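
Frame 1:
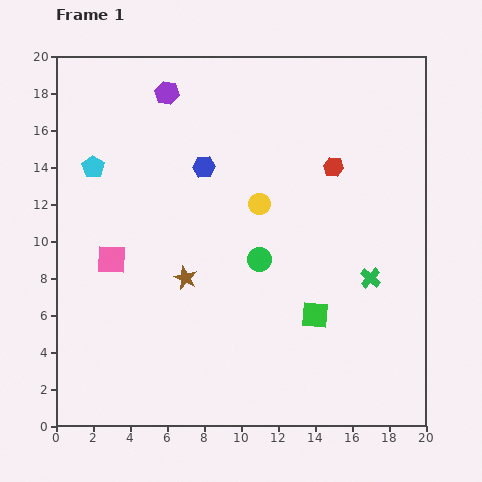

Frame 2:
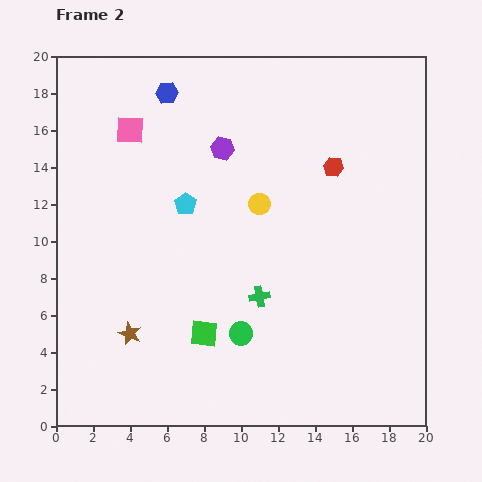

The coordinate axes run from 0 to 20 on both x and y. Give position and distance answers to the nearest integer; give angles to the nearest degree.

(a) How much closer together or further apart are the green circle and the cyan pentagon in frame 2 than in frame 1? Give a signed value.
-2

Distance in frame 1: 10. Distance in frame 2: 8.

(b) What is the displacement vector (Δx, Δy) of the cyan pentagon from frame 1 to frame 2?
(5, -2)

The cyan pentagon was at (2, 14) in frame 1 and (7, 12) in frame 2.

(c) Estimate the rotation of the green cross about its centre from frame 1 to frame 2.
38° clockwise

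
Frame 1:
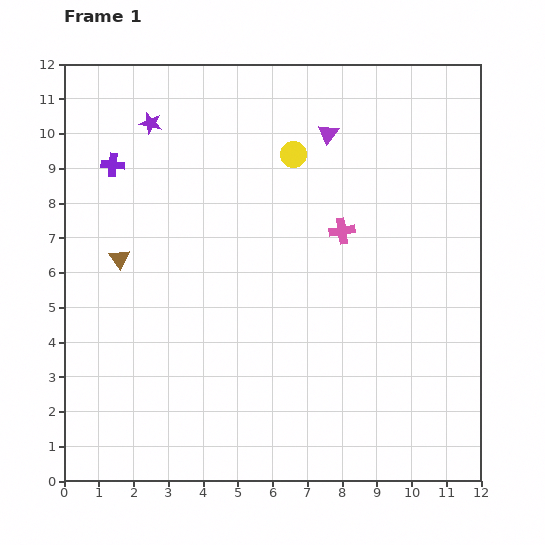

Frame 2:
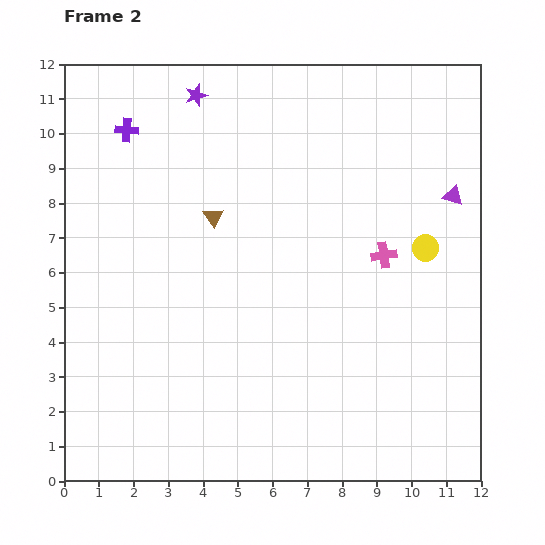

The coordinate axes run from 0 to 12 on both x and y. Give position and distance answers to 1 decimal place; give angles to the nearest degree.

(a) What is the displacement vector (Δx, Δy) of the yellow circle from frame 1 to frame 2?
(3.8, -2.7)

The yellow circle was at (6.6, 9.4) in frame 1 and (10.4, 6.7) in frame 2.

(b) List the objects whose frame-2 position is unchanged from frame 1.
none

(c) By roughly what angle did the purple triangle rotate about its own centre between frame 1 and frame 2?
49° counter-clockwise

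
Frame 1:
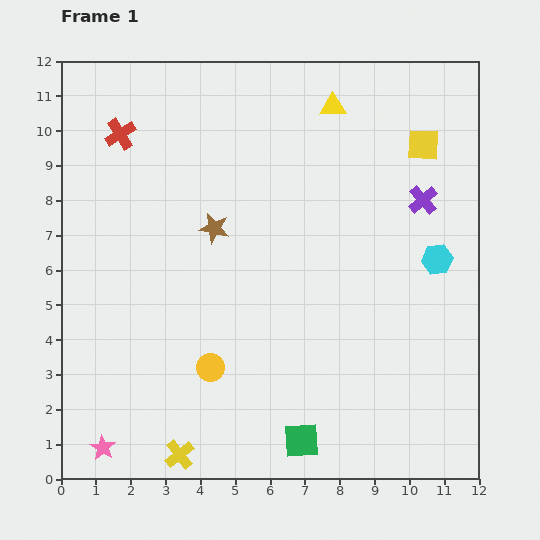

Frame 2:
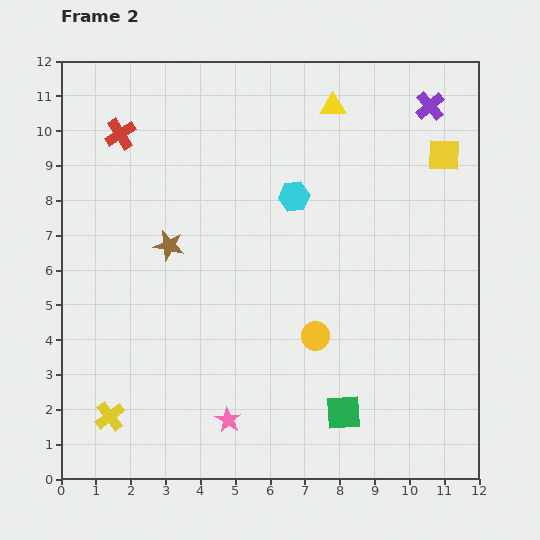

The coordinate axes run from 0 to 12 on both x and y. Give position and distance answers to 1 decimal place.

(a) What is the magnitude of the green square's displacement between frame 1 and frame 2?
1.4

The green square moved from (6.9, 1.1) to (8.1, 1.9), a distance of √(1.2² + 0.8²) ≈ 1.4.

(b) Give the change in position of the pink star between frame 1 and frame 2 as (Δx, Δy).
(3.6, 0.8)

The pink star was at (1.2, 0.9) in frame 1 and (4.8, 1.7) in frame 2.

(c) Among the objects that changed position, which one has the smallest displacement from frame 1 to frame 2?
the yellow square

(moved 0.7)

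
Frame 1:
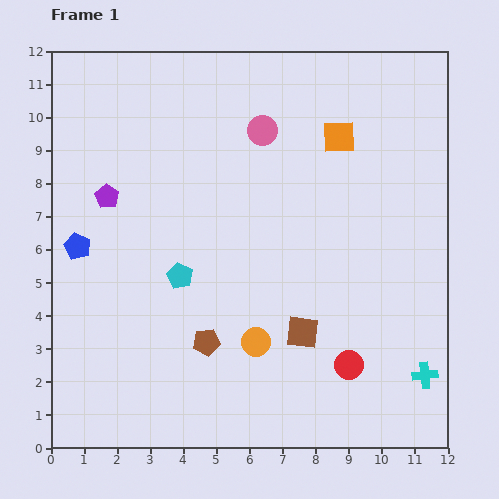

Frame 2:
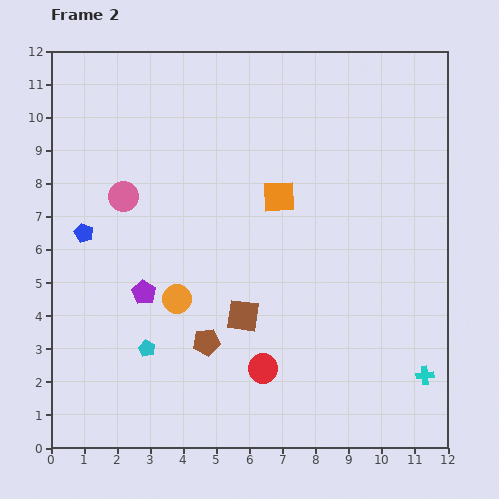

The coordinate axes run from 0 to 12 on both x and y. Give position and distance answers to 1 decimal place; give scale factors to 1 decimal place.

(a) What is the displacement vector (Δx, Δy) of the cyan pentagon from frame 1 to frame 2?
(-1.0, -2.2)

The cyan pentagon was at (3.9, 5.2) in frame 1 and (2.9, 3.0) in frame 2.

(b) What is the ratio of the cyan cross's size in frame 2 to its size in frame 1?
0.7×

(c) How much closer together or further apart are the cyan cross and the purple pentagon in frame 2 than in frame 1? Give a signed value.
-2.1

Distance in frame 1: 11.0. Distance in frame 2: 8.9.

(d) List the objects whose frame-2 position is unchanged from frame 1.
the brown pentagon, the cyan cross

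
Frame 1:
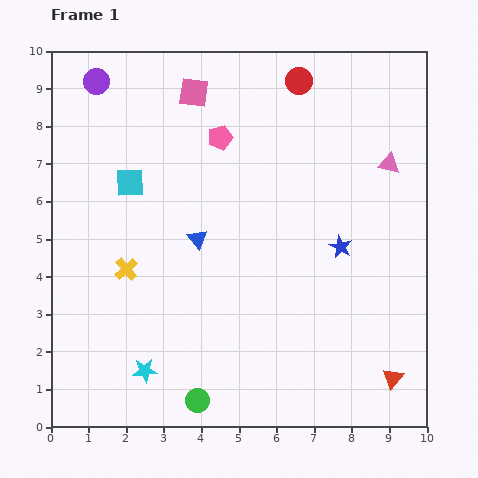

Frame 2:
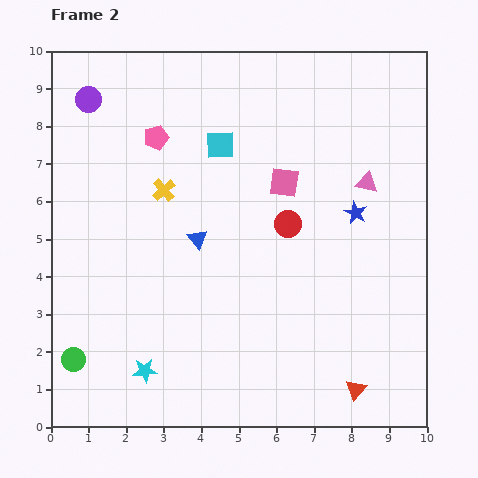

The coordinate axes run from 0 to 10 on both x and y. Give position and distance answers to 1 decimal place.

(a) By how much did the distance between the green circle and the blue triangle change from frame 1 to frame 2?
+0.3

Distance in frame 1: 4.3. Distance in frame 2: 4.6.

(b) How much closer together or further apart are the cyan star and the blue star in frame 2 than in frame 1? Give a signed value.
+0.8

Distance in frame 1: 6.2. Distance in frame 2: 7.0.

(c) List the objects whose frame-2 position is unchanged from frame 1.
the blue triangle, the cyan star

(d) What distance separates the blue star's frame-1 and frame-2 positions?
1.0

The blue star moved from (7.7, 4.8) to (8.1, 5.7), a distance of √(0.4² + 0.9²) ≈ 1.0.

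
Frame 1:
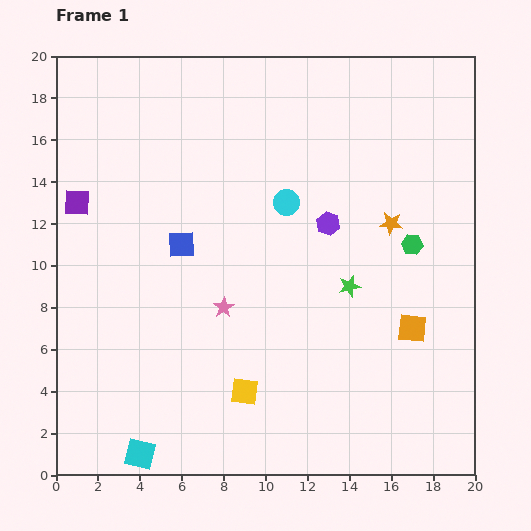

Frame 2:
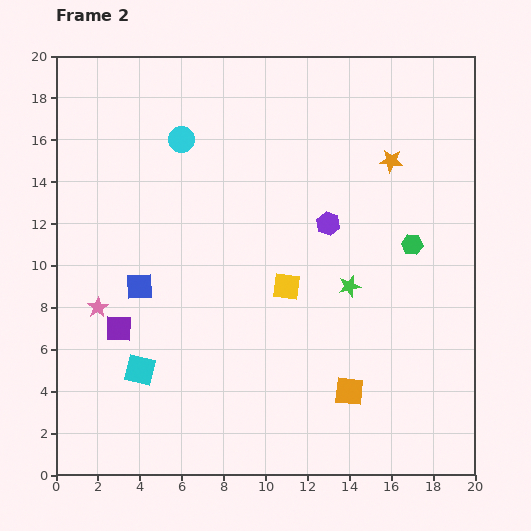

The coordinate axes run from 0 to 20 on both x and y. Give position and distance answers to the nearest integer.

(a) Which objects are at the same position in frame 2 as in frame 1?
the purple hexagon, the green hexagon, the green star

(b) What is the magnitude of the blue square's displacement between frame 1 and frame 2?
3

The blue square moved from (6, 11) to (4, 9), a distance of √(2² + 2²) ≈ 3.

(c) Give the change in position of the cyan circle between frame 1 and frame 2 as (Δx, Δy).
(-5, 3)

The cyan circle was at (11, 13) in frame 1 and (6, 16) in frame 2.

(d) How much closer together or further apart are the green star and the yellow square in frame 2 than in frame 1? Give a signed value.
-4

Distance in frame 1: 7. Distance in frame 2: 3.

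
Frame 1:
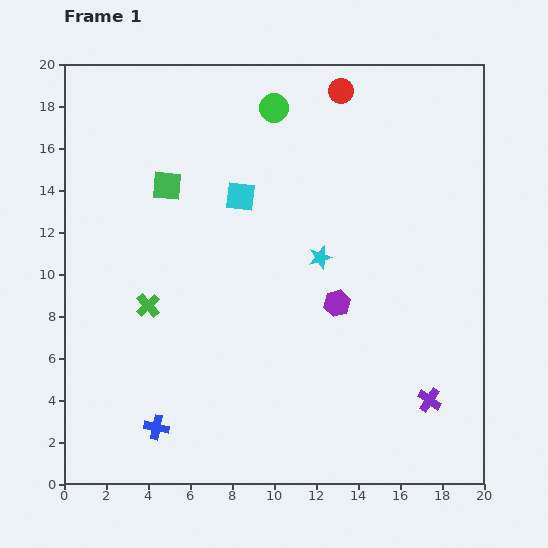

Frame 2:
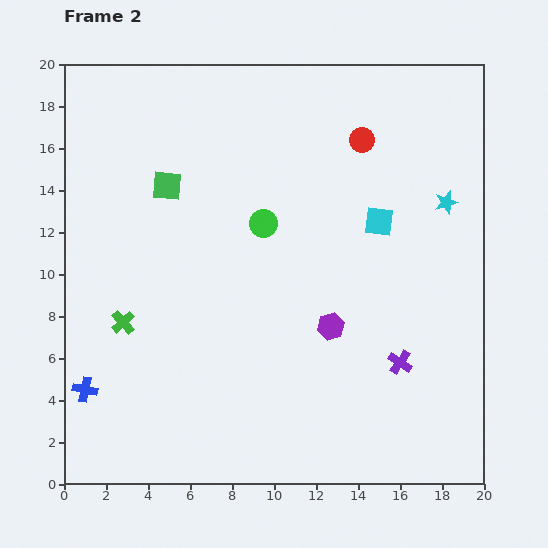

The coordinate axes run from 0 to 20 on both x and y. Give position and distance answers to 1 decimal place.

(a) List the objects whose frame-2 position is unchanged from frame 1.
the green square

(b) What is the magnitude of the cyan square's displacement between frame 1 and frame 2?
6.7

The cyan square moved from (8.4, 13.7) to (15.0, 12.5), a distance of √(6.6² + 1.2²) ≈ 6.7.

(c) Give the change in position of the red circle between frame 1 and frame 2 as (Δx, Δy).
(1.0, -2.3)

The red circle was at (13.2, 18.7) in frame 1 and (14.2, 16.4) in frame 2.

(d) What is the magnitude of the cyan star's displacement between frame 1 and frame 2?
6.5

The cyan star moved from (12.2, 10.8) to (18.2, 13.4), a distance of √(6.0² + 2.6²) ≈ 6.5.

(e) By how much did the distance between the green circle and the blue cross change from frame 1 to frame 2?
-4.6

Distance in frame 1: 16.2. Distance in frame 2: 11.6.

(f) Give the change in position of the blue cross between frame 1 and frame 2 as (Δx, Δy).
(-3.4, 1.8)

The blue cross was at (4.4, 2.7) in frame 1 and (1.0, 4.5) in frame 2.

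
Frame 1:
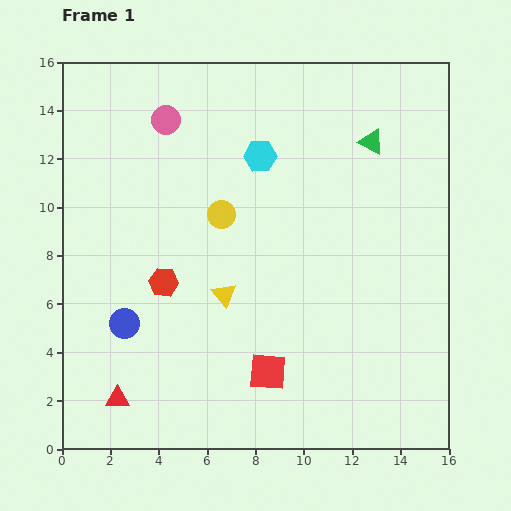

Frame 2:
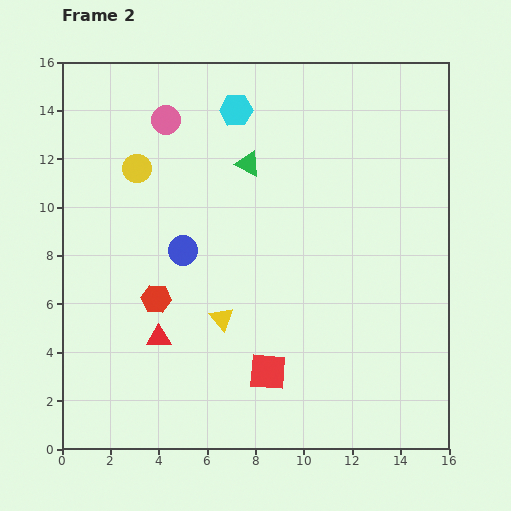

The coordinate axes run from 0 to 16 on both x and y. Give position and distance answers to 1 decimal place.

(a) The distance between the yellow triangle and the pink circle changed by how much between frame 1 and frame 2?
+0.9

Distance in frame 1: 7.6. Distance in frame 2: 8.5.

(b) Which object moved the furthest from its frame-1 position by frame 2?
the green triangle

(moved 5.2; next 4.0)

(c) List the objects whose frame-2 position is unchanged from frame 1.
the pink circle, the red square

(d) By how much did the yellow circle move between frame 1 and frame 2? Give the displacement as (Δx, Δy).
(-3.5, 1.9)

The yellow circle was at (6.6, 9.7) in frame 1 and (3.1, 11.6) in frame 2.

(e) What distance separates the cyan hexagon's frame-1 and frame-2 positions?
2.1

The cyan hexagon moved from (8.2, 12.1) to (7.2, 14.0), a distance of √(1.0² + 1.9²) ≈ 2.1.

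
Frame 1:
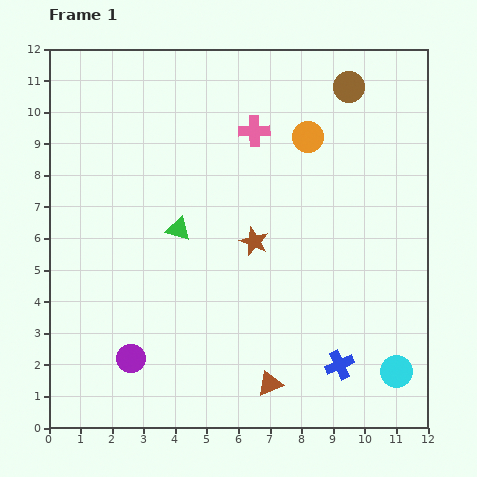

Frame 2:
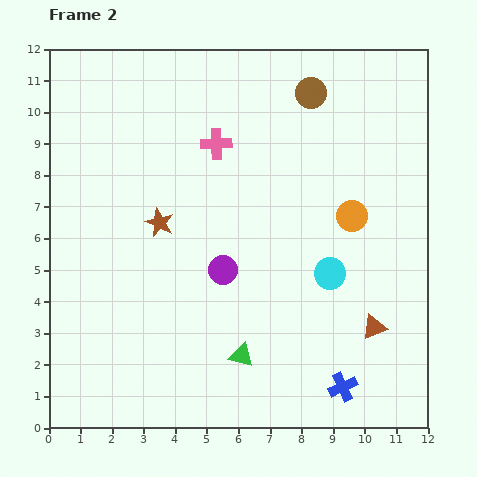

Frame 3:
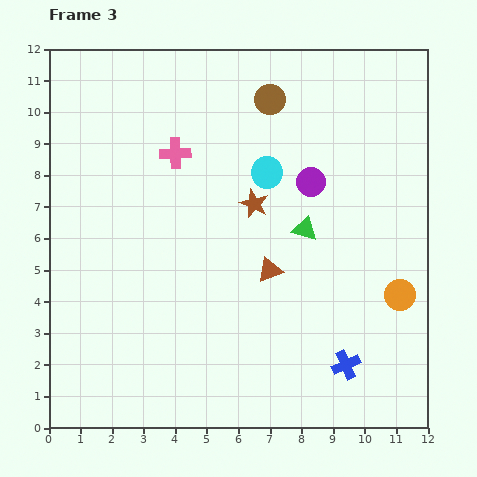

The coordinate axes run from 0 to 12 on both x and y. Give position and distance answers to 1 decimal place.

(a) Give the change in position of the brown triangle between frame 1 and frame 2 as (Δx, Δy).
(3.3, 1.8)

The brown triangle was at (7.0, 1.4) in frame 1 and (10.3, 3.2) in frame 2.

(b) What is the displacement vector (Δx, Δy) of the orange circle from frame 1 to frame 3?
(2.9, -5.0)

The orange circle was at (8.2, 9.2) in frame 1 and (11.1, 4.2) in frame 3.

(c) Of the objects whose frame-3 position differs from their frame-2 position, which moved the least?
the blue cross

(moved 0.7)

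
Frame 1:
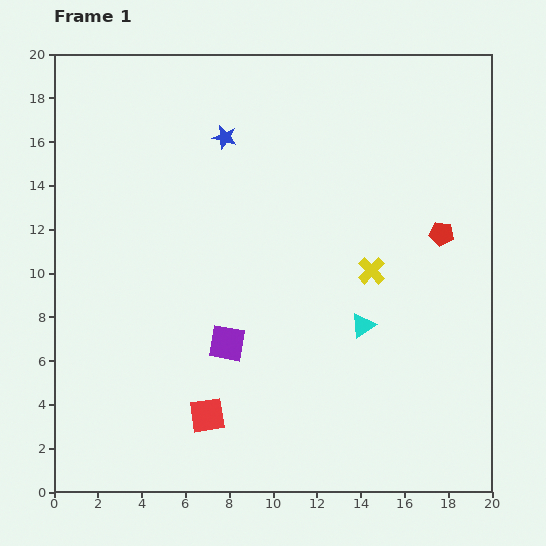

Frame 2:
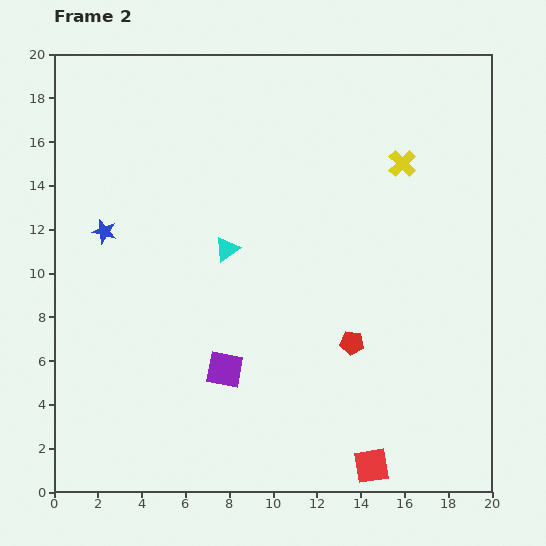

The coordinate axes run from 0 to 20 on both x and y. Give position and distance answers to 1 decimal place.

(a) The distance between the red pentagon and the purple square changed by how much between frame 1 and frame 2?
-5.1

Distance in frame 1: 11.0. Distance in frame 2: 5.9.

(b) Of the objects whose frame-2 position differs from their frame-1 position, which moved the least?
the purple square

(moved 1.2)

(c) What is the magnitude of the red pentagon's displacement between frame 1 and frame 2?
6.5

The red pentagon moved from (17.7, 11.8) to (13.6, 6.8), a distance of √(4.1² + 5.0²) ≈ 6.5.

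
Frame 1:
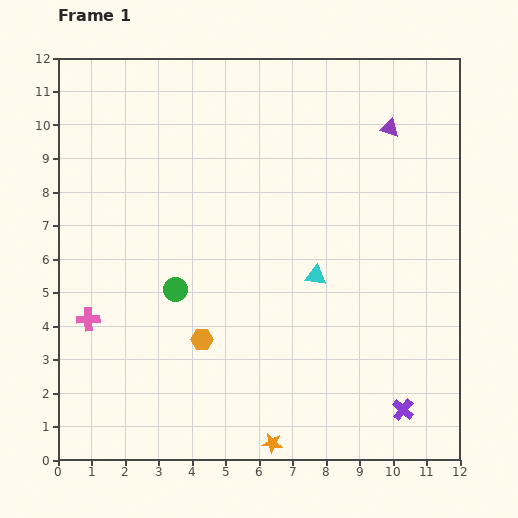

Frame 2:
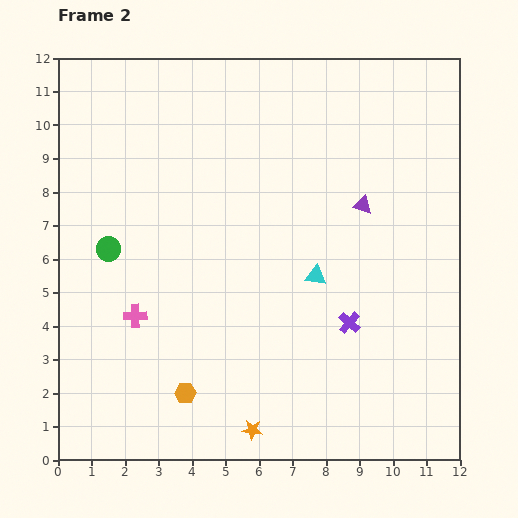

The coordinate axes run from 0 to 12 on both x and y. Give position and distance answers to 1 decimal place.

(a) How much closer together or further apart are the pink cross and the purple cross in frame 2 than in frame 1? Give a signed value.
-3.4

Distance in frame 1: 9.8. Distance in frame 2: 6.4.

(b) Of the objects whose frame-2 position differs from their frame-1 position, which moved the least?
the orange star

(moved 0.7)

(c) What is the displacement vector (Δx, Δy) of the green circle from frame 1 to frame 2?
(-2.0, 1.2)

The green circle was at (3.5, 5.1) in frame 1 and (1.5, 6.3) in frame 2.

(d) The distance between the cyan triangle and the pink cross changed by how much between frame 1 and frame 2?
-1.4

Distance in frame 1: 6.9. Distance in frame 2: 5.5.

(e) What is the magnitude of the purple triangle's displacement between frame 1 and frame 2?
2.4

The purple triangle moved from (9.9, 9.9) to (9.1, 7.6), a distance of √(0.8² + 2.3²) ≈ 2.4.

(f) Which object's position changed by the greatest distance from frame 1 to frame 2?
the purple cross

(moved 3.1; next 2.4)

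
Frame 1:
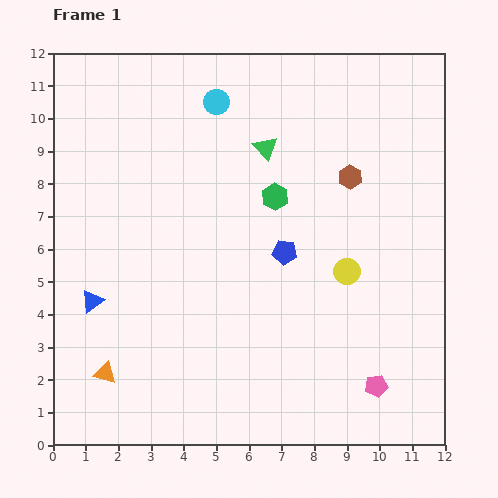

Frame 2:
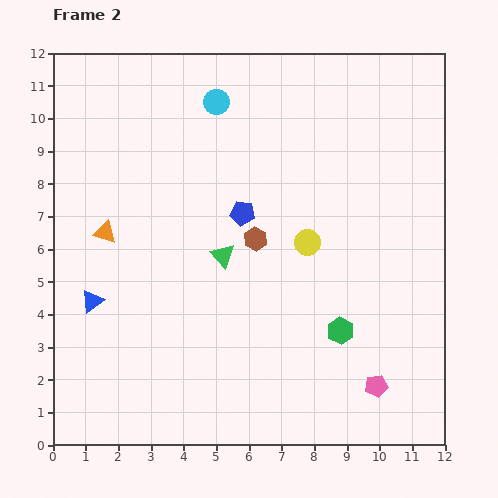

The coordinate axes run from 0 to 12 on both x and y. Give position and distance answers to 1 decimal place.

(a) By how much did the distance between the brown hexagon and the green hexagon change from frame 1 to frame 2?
+1.4

Distance in frame 1: 2.4. Distance in frame 2: 3.8.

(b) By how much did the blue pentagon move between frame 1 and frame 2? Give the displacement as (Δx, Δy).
(-1.3, 1.2)

The blue pentagon was at (7.1, 5.9) in frame 1 and (5.8, 7.1) in frame 2.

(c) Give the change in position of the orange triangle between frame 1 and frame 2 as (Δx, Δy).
(0.0, 4.3)

The orange triangle was at (1.6, 2.2) in frame 1 and (1.6, 6.5) in frame 2.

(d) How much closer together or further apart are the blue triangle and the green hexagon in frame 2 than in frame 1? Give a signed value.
+1.3

Distance in frame 1: 6.4. Distance in frame 2: 7.7.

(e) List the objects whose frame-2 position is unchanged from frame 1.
the pink pentagon, the blue triangle, the cyan circle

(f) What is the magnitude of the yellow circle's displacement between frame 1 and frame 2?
1.5

The yellow circle moved from (9.0, 5.3) to (7.8, 6.2), a distance of √(1.2² + 0.9²) ≈ 1.5.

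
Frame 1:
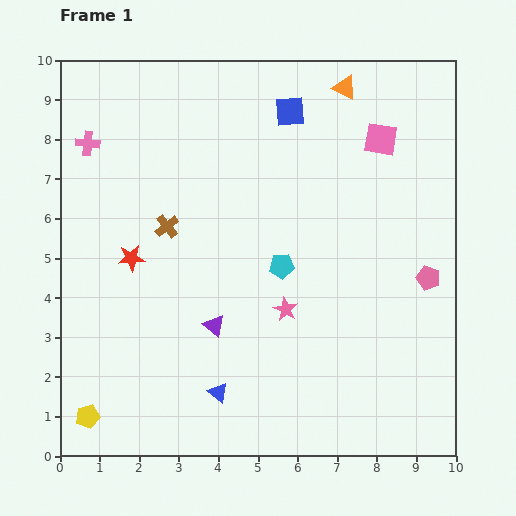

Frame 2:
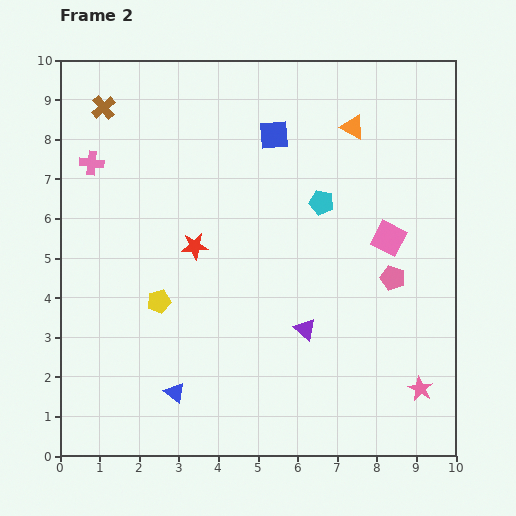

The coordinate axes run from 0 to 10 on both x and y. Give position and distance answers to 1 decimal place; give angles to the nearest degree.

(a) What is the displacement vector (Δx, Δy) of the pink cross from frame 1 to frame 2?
(0.1, -0.5)

The pink cross was at (0.7, 7.9) in frame 1 and (0.8, 7.4) in frame 2.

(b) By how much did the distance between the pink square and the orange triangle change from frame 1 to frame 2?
+1.3

Distance in frame 1: 1.6. Distance in frame 2: 2.9.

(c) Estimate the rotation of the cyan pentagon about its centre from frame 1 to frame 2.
18° clockwise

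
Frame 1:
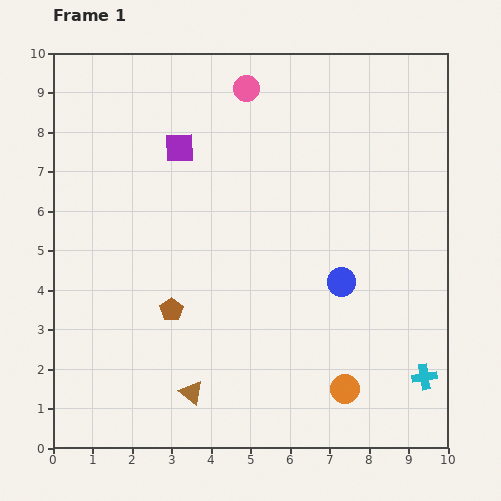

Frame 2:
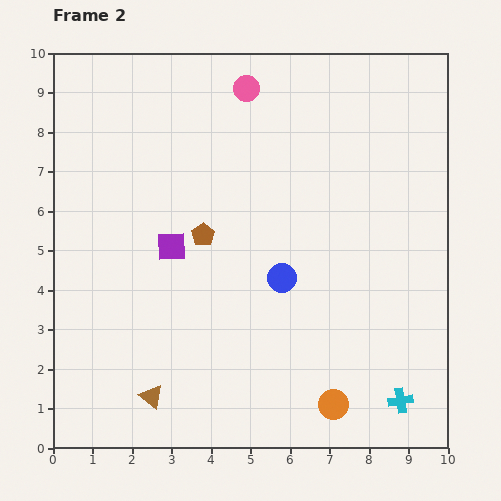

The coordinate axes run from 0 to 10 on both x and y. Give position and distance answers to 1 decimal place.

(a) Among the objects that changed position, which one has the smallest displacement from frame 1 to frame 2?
the orange circle

(moved 0.5)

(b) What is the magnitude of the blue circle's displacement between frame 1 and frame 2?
1.5

The blue circle moved from (7.3, 4.2) to (5.8, 4.3), a distance of √(1.5² + 0.1²) ≈ 1.5.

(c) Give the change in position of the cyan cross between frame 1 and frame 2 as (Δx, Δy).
(-0.6, -0.6)

The cyan cross was at (9.4, 1.8) in frame 1 and (8.8, 1.2) in frame 2.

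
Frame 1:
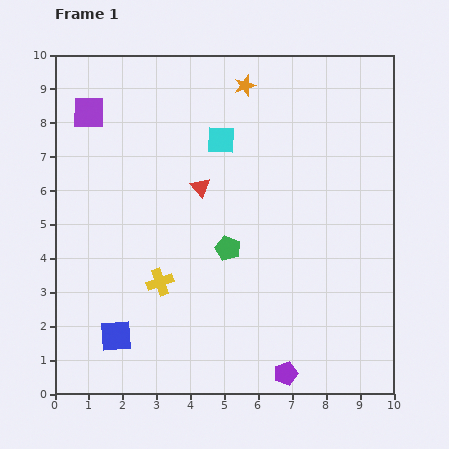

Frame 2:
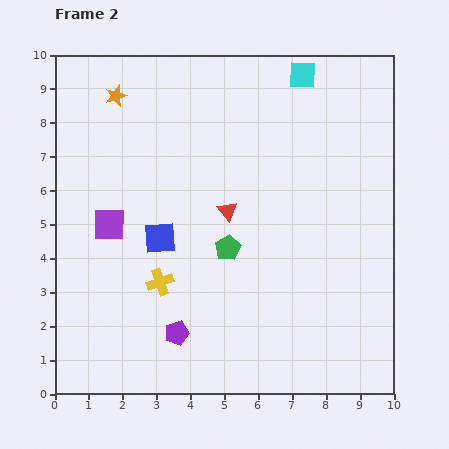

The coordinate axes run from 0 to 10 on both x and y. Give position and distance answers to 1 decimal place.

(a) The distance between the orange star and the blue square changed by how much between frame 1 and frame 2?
-3.9

Distance in frame 1: 8.3. Distance in frame 2: 4.4.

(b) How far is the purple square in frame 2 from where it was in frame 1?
3.4

The purple square moved from (1.0, 8.3) to (1.6, 5.0), a distance of √(0.6² + 3.3²) ≈ 3.4.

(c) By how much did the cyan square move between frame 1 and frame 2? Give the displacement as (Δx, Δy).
(2.4, 1.9)

The cyan square was at (4.9, 7.5) in frame 1 and (7.3, 9.4) in frame 2.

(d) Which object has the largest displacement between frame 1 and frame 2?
the orange star

(moved 3.8; next 3.4)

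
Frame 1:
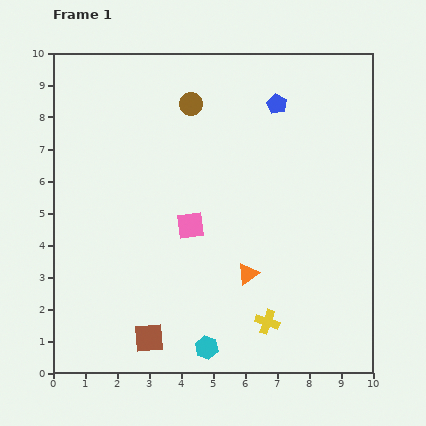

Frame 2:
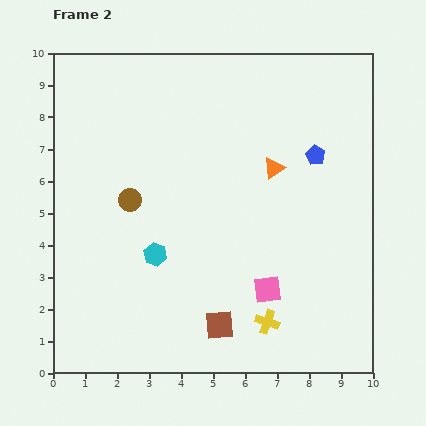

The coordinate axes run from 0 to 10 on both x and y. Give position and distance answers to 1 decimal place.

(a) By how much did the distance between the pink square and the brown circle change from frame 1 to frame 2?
+1.3

Distance in frame 1: 3.8. Distance in frame 2: 5.1.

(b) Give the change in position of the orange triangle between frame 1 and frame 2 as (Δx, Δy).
(0.8, 3.3)

The orange triangle was at (6.1, 3.1) in frame 1 and (6.9, 6.4) in frame 2.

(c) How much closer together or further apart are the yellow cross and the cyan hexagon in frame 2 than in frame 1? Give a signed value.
+2.0

Distance in frame 1: 2.1. Distance in frame 2: 4.1.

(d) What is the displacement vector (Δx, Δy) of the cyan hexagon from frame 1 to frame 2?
(-1.6, 2.9)

The cyan hexagon was at (4.8, 0.8) in frame 1 and (3.2, 3.7) in frame 2.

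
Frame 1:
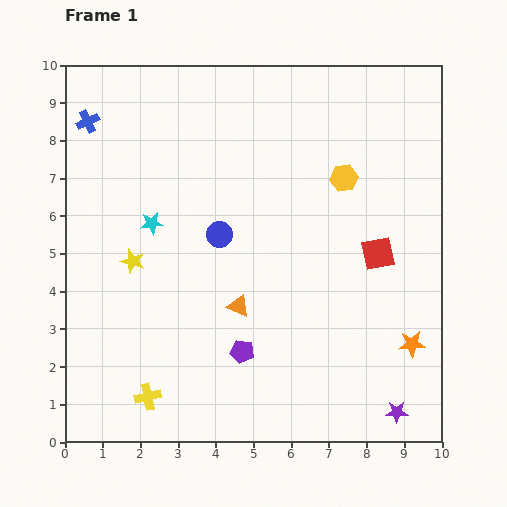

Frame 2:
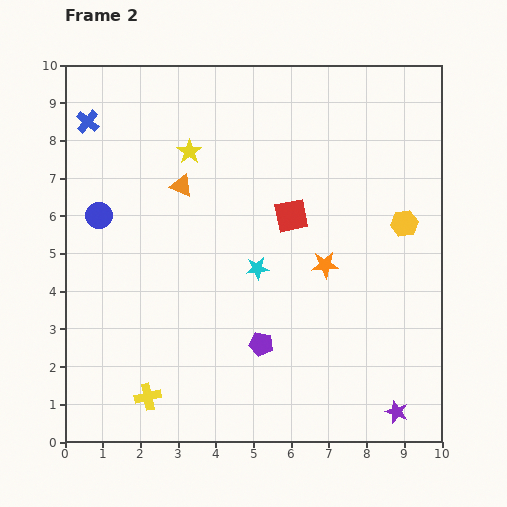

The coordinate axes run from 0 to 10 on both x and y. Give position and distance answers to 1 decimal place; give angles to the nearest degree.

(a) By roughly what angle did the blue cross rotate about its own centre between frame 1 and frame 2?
26° counter-clockwise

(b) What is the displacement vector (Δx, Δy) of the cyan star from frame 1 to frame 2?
(2.8, -1.2)

The cyan star was at (2.3, 5.8) in frame 1 and (5.1, 4.6) in frame 2.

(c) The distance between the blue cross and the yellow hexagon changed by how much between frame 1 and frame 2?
+1.8

Distance in frame 1: 7.0. Distance in frame 2: 8.8.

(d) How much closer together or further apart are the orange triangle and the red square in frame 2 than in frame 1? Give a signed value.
-1.0

Distance in frame 1: 4.0. Distance in frame 2: 3.0.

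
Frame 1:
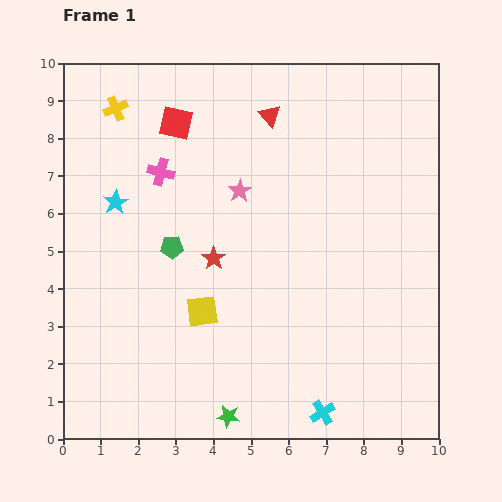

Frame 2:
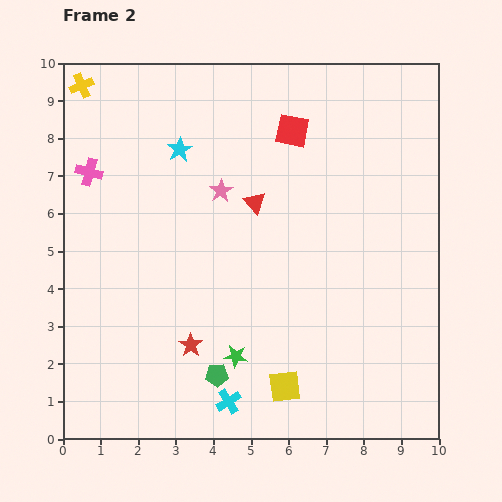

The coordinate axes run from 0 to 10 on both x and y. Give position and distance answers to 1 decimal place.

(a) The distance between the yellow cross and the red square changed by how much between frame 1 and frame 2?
+4.1

Distance in frame 1: 1.6. Distance in frame 2: 5.7.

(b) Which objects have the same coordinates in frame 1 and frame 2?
none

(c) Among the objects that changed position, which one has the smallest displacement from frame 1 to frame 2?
the pink star

(moved 0.5)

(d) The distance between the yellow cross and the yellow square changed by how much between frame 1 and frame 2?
+3.8

Distance in frame 1: 5.9. Distance in frame 2: 9.7.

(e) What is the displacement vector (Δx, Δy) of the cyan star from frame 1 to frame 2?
(1.7, 1.4)

The cyan star was at (1.4, 6.3) in frame 1 and (3.1, 7.7) in frame 2.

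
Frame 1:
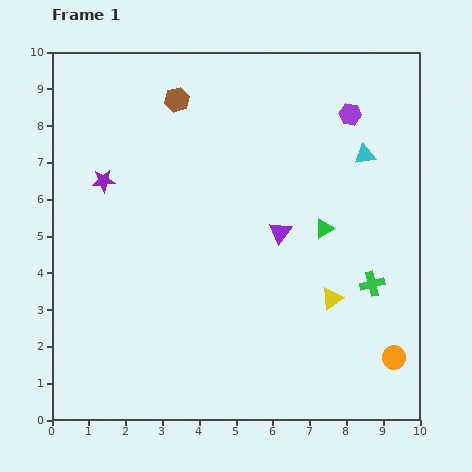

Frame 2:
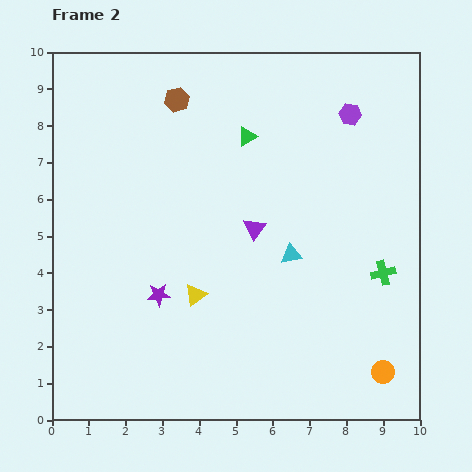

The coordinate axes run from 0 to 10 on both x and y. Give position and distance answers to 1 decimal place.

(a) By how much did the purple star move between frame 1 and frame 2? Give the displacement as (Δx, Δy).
(1.5, -3.1)

The purple star was at (1.4, 6.5) in frame 1 and (2.9, 3.4) in frame 2.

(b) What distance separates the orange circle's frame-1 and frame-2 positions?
0.5

The orange circle moved from (9.3, 1.7) to (9.0, 1.3), a distance of √(0.3² + 0.4²) ≈ 0.5.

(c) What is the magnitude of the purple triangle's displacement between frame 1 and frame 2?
0.7

The purple triangle moved from (6.2, 5.1) to (5.5, 5.2), a distance of √(0.7² + 0.1²) ≈ 0.7.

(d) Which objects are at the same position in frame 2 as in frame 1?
the brown hexagon, the purple hexagon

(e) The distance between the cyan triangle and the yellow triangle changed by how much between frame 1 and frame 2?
-1.2

Distance in frame 1: 4.0. Distance in frame 2: 2.8.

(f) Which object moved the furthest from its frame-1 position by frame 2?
the yellow triangle

(moved 3.7; next 3.4)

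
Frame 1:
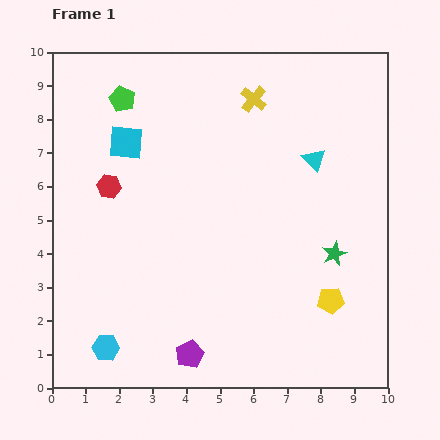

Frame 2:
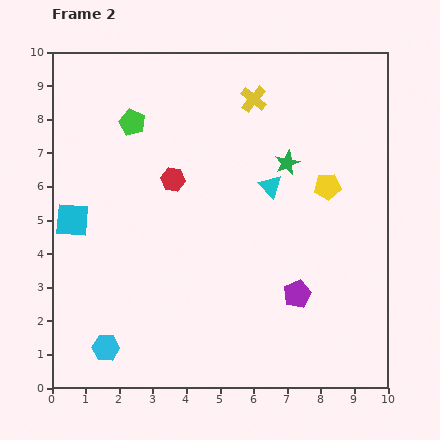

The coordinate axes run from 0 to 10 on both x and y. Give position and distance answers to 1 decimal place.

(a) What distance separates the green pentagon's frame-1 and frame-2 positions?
0.8

The green pentagon moved from (2.1, 8.6) to (2.4, 7.9), a distance of √(0.3² + 0.7²) ≈ 0.8.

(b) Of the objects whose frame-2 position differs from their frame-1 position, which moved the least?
the green pentagon

(moved 0.8)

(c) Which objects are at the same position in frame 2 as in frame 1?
the yellow cross, the cyan hexagon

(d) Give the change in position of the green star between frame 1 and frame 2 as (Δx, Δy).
(-1.4, 2.7)

The green star was at (8.4, 4.0) in frame 1 and (7.0, 6.7) in frame 2.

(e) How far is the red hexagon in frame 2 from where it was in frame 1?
1.9

The red hexagon moved from (1.7, 6.0) to (3.6, 6.2), a distance of √(1.9² + 0.2²) ≈ 1.9.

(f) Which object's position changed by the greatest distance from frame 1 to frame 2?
the purple pentagon

(moved 3.7; next 3.4)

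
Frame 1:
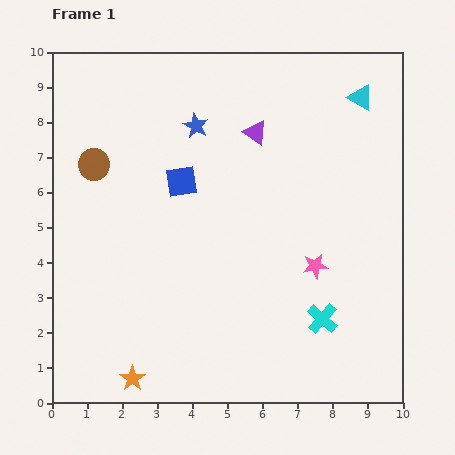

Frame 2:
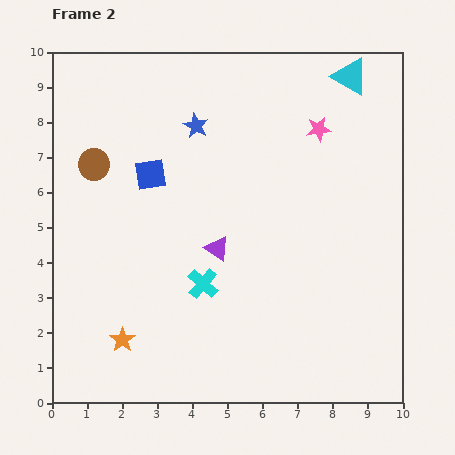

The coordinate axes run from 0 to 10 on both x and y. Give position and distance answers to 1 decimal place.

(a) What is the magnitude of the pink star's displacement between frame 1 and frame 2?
3.9

The pink star moved from (7.5, 3.9) to (7.6, 7.8), a distance of √(0.1² + 3.9²) ≈ 3.9.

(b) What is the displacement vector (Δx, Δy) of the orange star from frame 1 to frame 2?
(-0.3, 1.1)

The orange star was at (2.3, 0.7) in frame 1 and (2.0, 1.8) in frame 2.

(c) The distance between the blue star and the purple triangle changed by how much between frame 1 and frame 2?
+1.9

Distance in frame 1: 1.7. Distance in frame 2: 3.6.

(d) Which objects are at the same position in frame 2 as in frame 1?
the brown circle, the blue star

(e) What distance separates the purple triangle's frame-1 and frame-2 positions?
3.5

The purple triangle moved from (5.8, 7.7) to (4.7, 4.4), a distance of √(1.1² + 3.3²) ≈ 3.5.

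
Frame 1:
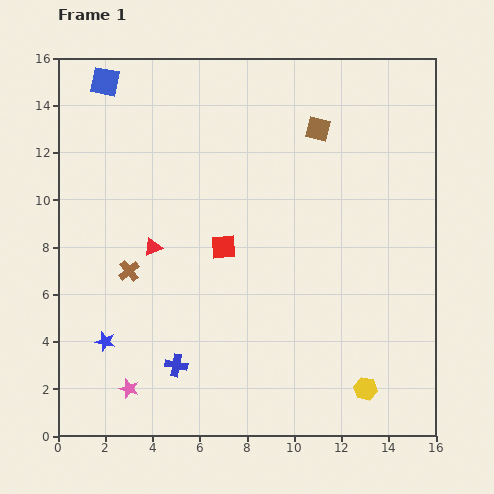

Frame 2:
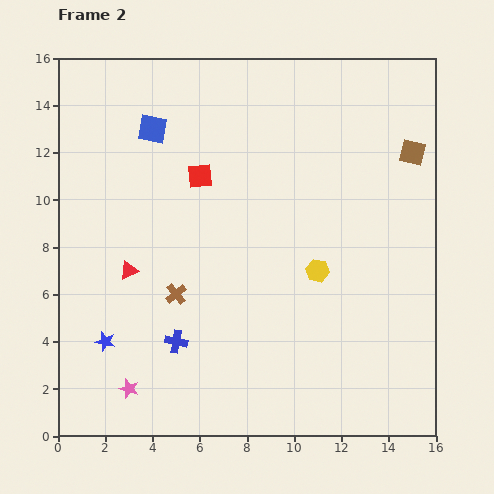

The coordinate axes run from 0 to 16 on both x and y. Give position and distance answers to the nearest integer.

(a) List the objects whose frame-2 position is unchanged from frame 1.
the blue star, the pink star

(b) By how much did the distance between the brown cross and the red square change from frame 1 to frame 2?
+1

Distance in frame 1: 4. Distance in frame 2: 5.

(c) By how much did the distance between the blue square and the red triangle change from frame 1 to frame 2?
-1

Distance in frame 1: 7. Distance in frame 2: 6.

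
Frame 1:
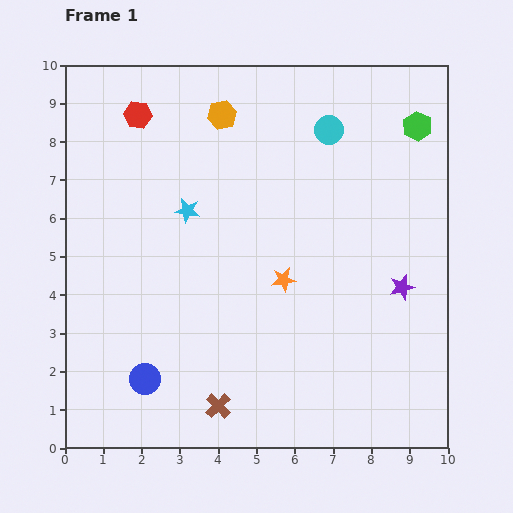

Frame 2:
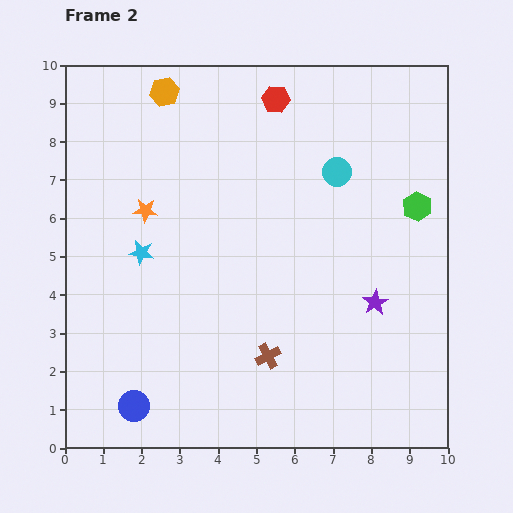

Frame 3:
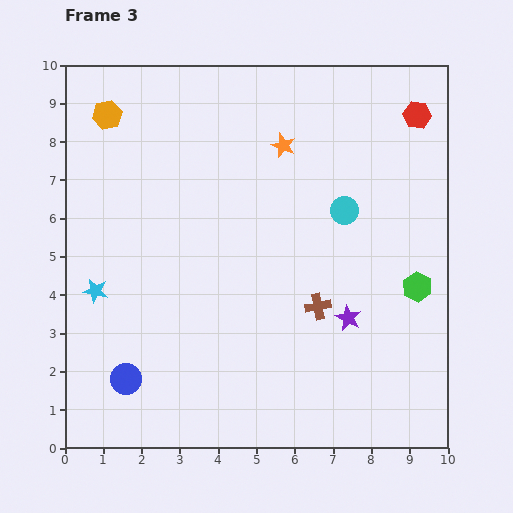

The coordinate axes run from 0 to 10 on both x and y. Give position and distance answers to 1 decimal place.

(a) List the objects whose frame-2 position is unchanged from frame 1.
none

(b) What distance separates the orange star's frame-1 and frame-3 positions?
3.5

The orange star moved from (5.7, 4.4) to (5.7, 7.9), a distance of √(0.0² + 3.5²) ≈ 3.5.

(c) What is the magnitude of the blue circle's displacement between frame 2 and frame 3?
0.7

The blue circle moved from (1.8, 1.1) to (1.6, 1.8), a distance of √(0.2² + 0.7²) ≈ 0.7.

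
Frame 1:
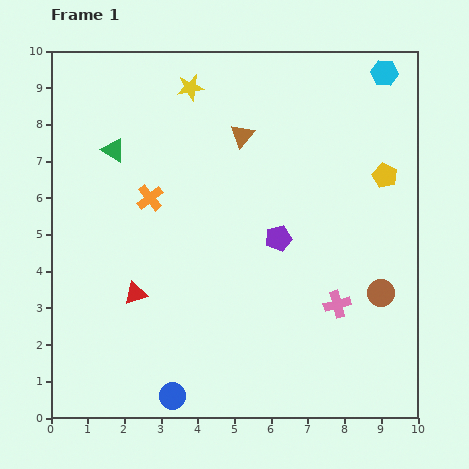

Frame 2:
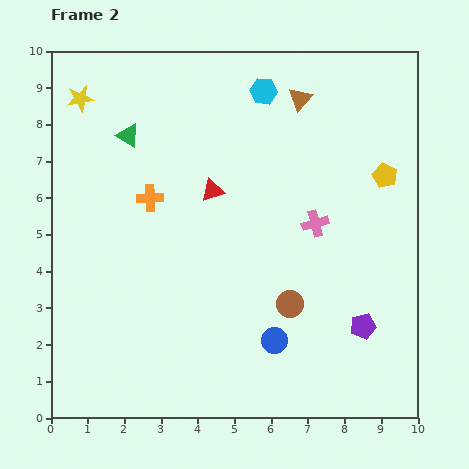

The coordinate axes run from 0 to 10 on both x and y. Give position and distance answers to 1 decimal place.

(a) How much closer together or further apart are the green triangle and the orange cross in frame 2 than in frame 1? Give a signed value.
+0.2

Distance in frame 1: 1.6. Distance in frame 2: 1.8.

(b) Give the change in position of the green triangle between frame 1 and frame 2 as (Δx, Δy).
(0.4, 0.4)

The green triangle was at (1.7, 7.3) in frame 1 and (2.1, 7.7) in frame 2.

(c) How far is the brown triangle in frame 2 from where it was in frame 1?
1.9

The brown triangle moved from (5.2, 7.7) to (6.8, 8.7), a distance of √(1.6² + 1.0²) ≈ 1.9.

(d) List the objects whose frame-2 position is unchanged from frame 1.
the yellow pentagon, the orange cross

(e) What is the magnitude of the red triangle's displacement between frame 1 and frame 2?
3.5

The red triangle moved from (2.3, 3.4) to (4.4, 6.2), a distance of √(2.1² + 2.8²) ≈ 3.5.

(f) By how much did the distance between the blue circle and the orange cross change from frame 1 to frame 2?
-0.2

Distance in frame 1: 5.4. Distance in frame 2: 5.2.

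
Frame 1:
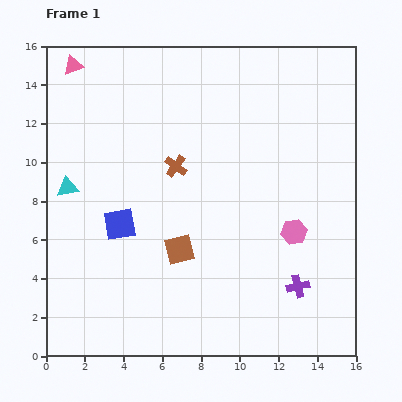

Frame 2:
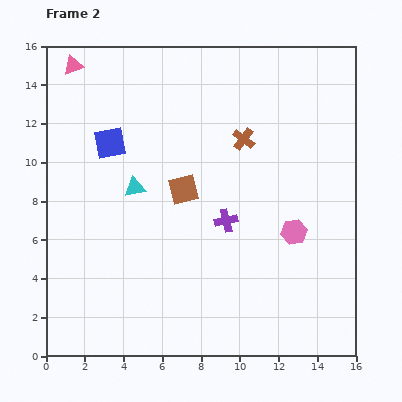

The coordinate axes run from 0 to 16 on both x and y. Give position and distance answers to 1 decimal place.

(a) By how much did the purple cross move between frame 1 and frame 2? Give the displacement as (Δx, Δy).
(-3.7, 3.4)

The purple cross was at (13.0, 3.6) in frame 1 and (9.3, 7.0) in frame 2.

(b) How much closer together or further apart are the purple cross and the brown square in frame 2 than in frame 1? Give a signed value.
-3.7

Distance in frame 1: 6.4. Distance in frame 2: 2.7.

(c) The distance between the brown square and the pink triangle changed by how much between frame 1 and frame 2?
-2.4

Distance in frame 1: 11.0. Distance in frame 2: 8.6.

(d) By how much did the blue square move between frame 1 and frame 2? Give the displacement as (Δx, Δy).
(-0.5, 4.2)

The blue square was at (3.8, 6.8) in frame 1 and (3.3, 11.0) in frame 2.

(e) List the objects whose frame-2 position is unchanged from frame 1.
the pink hexagon, the pink triangle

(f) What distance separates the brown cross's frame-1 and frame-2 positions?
3.8

The brown cross moved from (6.7, 9.8) to (10.2, 11.2), a distance of √(3.5² + 1.4²) ≈ 3.8.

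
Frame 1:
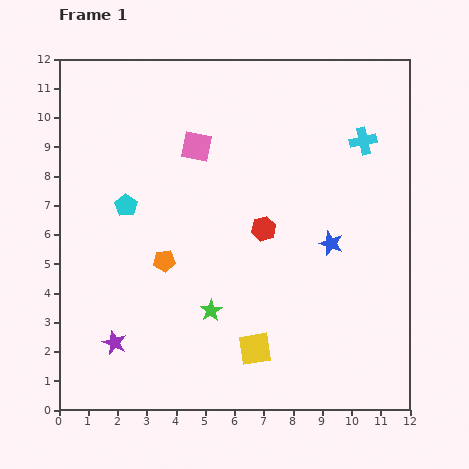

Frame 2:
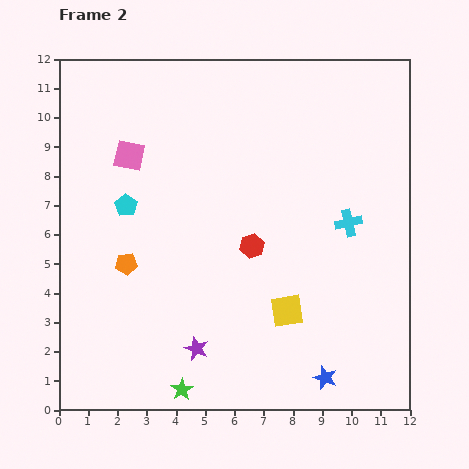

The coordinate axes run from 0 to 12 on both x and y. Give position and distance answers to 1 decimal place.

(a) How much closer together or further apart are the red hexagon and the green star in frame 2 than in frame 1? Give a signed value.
+2.2

Distance in frame 1: 3.3. Distance in frame 2: 5.5.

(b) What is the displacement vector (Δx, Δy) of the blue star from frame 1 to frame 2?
(-0.2, -4.6)

The blue star was at (9.3, 5.7) in frame 1 and (9.1, 1.1) in frame 2.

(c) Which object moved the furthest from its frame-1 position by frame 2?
the blue star

(moved 4.6; next 2.9)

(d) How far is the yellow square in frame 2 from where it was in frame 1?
1.7

The yellow square moved from (6.7, 2.1) to (7.8, 3.4), a distance of √(1.1² + 1.3²) ≈ 1.7.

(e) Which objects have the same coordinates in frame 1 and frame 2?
the cyan pentagon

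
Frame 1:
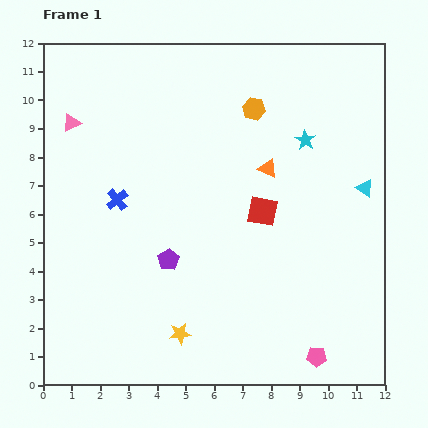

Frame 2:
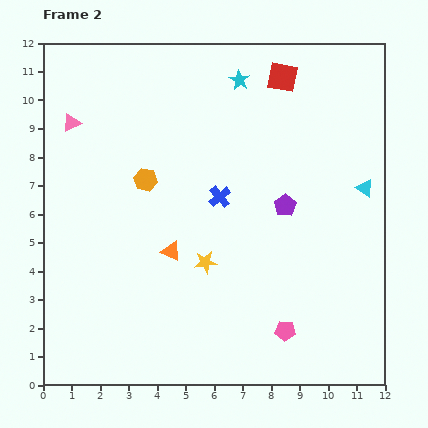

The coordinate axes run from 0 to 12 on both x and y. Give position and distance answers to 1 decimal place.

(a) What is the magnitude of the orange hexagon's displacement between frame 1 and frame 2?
4.5

The orange hexagon moved from (7.4, 9.7) to (3.6, 7.2), a distance of √(3.8² + 2.5²) ≈ 4.5.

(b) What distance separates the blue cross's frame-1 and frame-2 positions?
3.6

The blue cross moved from (2.6, 6.5) to (6.2, 6.6), a distance of √(3.6² + 0.1²) ≈ 3.6.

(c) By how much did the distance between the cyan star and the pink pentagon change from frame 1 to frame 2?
+1.3

Distance in frame 1: 7.6. Distance in frame 2: 8.9.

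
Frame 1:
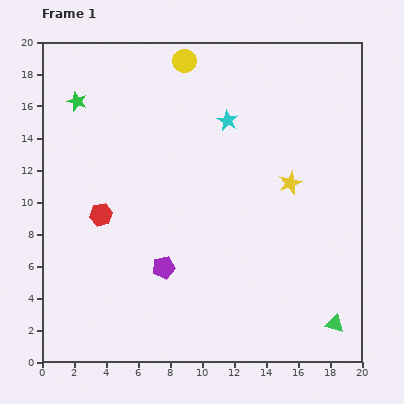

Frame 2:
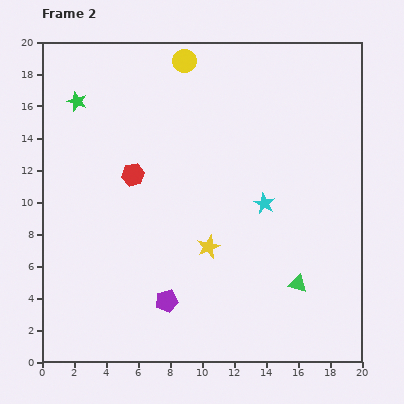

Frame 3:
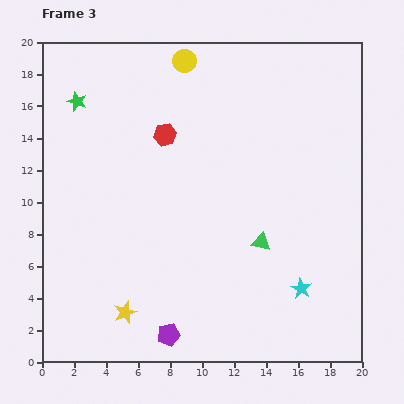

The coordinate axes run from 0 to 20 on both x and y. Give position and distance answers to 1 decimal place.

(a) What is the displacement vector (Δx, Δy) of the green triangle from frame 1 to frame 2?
(-2.3, 2.5)

The green triangle was at (18.3, 2.4) in frame 1 and (16.0, 4.9) in frame 2.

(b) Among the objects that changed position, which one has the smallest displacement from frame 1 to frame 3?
the purple pentagon

(moved 4.2)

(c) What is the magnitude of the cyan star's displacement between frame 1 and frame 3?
11.5

The cyan star moved from (11.6, 15.1) to (16.2, 4.6), a distance of √(4.6² + 10.5²) ≈ 11.5.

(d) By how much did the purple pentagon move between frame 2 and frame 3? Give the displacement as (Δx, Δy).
(0.1, -2.1)

The purple pentagon was at (7.8, 3.8) in frame 2 and (7.9, 1.7) in frame 3.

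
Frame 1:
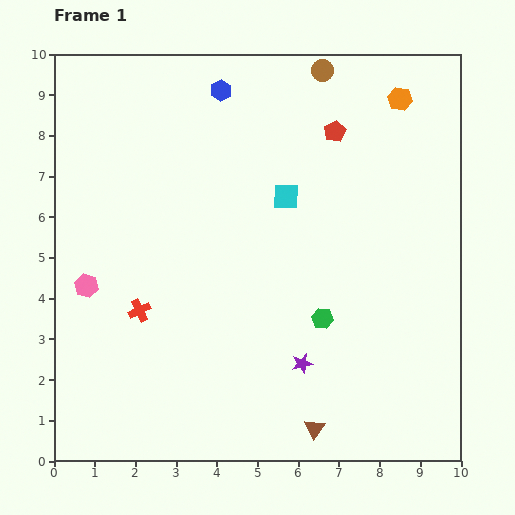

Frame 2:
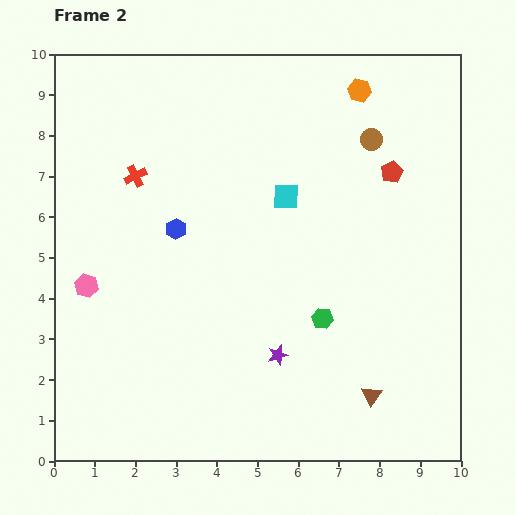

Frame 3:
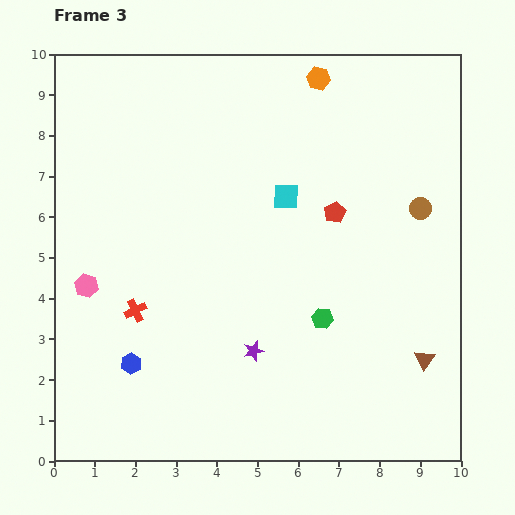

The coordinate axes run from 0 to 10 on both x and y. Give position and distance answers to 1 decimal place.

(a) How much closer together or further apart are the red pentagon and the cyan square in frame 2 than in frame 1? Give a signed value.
+0.7

Distance in frame 1: 2.0. Distance in frame 2: 2.7.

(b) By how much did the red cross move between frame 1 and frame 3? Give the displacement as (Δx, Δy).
(-0.1, 0.0)

The red cross was at (2.1, 3.7) in frame 1 and (2.0, 3.7) in frame 3.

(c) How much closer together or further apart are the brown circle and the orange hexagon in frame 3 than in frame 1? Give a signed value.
+2.1

Distance in frame 1: 2.0. Distance in frame 3: 4.1.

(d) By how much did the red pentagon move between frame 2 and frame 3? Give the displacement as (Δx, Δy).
(-1.4, -1.0)

The red pentagon was at (8.3, 7.1) in frame 2 and (6.9, 6.1) in frame 3.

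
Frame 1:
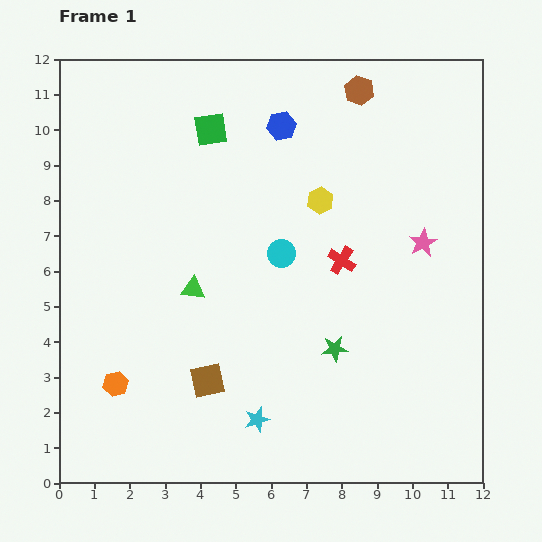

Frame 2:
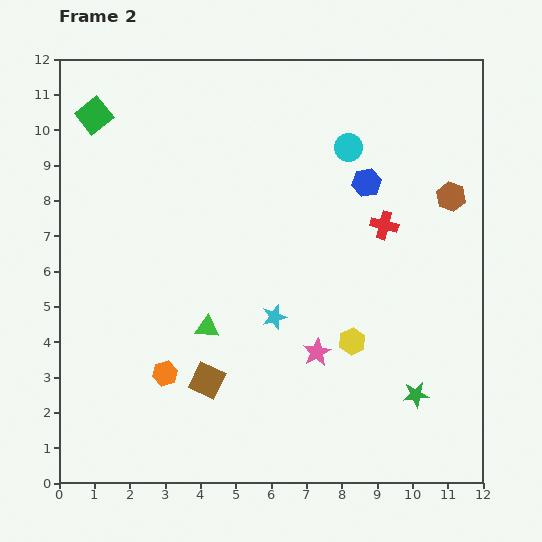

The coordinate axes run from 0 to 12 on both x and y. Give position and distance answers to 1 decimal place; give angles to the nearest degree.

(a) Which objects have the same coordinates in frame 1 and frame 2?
the brown square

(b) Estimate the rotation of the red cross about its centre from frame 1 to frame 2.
18° counter-clockwise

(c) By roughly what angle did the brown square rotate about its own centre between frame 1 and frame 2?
39° clockwise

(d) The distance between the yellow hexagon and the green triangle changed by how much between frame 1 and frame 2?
-0.3

Distance in frame 1: 4.4. Distance in frame 2: 4.1.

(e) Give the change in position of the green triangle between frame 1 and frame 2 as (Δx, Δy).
(0.4, -1.1)

The green triangle was at (3.8, 5.5) in frame 1 and (4.2, 4.4) in frame 2.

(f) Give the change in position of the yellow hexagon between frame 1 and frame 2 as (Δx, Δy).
(0.9, -4.0)

The yellow hexagon was at (7.4, 8.0) in frame 1 and (8.3, 4.0) in frame 2.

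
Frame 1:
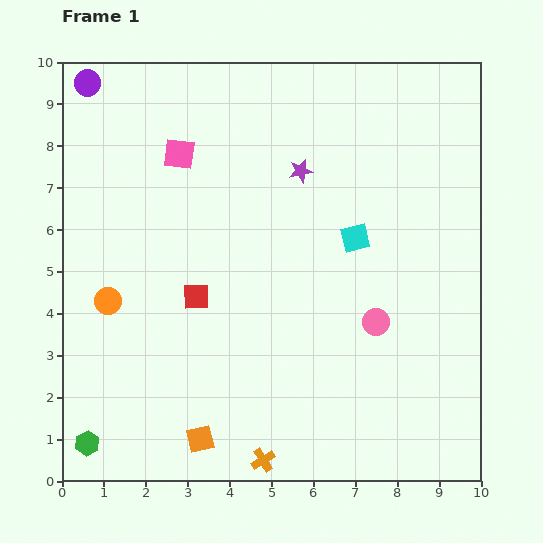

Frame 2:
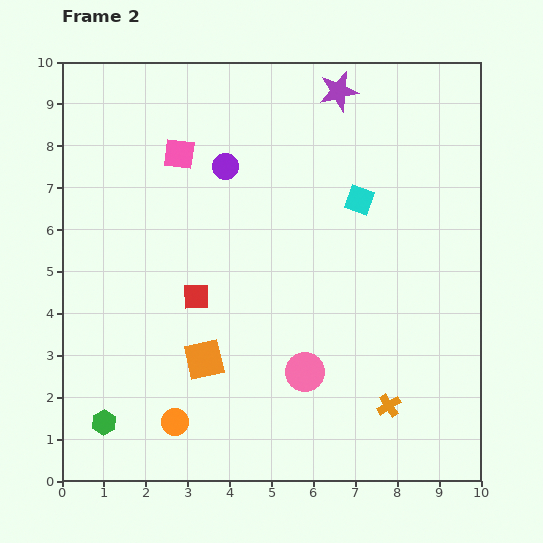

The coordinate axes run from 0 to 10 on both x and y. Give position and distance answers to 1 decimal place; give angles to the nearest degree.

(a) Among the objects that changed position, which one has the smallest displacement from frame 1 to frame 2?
the green hexagon

(moved 0.6)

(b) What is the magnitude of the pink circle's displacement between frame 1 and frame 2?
2.1

The pink circle moved from (7.5, 3.8) to (5.8, 2.6), a distance of √(1.7² + 1.2²) ≈ 2.1.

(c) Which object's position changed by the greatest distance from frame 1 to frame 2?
the purple circle

(moved 3.9; next 3.3)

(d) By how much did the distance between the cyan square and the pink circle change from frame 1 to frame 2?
+2.2

Distance in frame 1: 2.1. Distance in frame 2: 4.3.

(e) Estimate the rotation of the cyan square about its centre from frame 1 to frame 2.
33° clockwise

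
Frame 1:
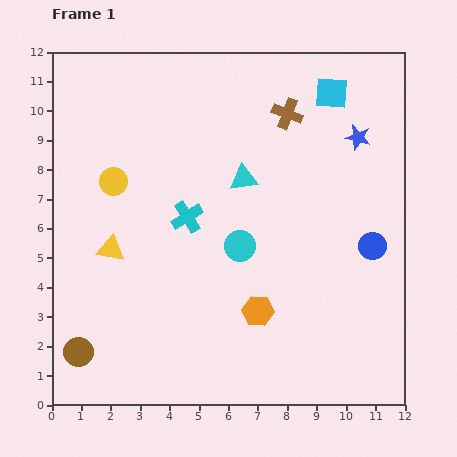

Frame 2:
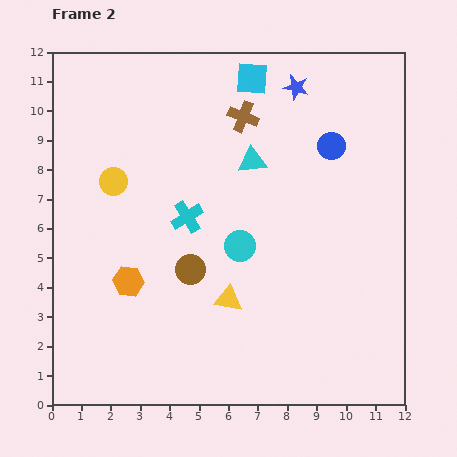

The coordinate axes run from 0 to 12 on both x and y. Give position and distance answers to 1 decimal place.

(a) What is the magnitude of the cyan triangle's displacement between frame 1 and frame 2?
0.7

The cyan triangle moved from (6.5, 7.7) to (6.8, 8.3), a distance of √(0.3² + 0.6²) ≈ 0.7.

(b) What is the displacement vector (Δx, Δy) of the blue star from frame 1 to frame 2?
(-2.1, 1.7)

The blue star was at (10.4, 9.1) in frame 1 and (8.3, 10.8) in frame 2.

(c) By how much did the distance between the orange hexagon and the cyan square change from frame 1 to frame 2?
+0.3

Distance in frame 1: 7.8. Distance in frame 2: 8.1.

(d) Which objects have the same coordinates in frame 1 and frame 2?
the cyan circle, the yellow circle, the cyan cross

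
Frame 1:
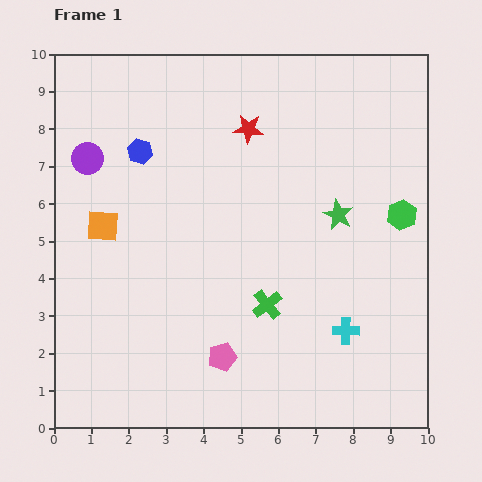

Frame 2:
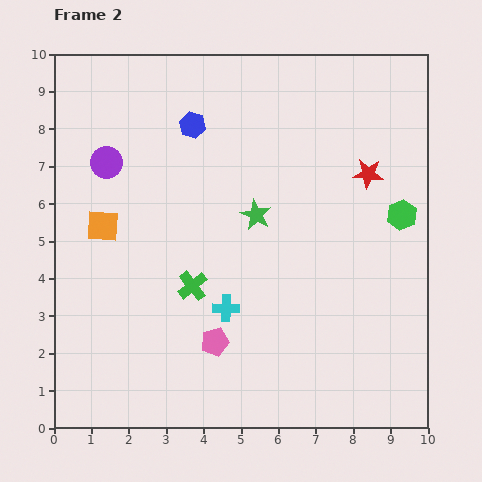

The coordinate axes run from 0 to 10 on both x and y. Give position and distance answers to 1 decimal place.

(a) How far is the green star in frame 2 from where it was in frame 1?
2.2

The green star moved from (7.6, 5.7) to (5.4, 5.7), a distance of √(2.2² + 0.0²) ≈ 2.2.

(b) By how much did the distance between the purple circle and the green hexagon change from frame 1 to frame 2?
-0.5

Distance in frame 1: 8.5. Distance in frame 2: 8.0.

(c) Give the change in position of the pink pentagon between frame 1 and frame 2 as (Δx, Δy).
(-0.2, 0.4)

The pink pentagon was at (4.5, 1.9) in frame 1 and (4.3, 2.3) in frame 2.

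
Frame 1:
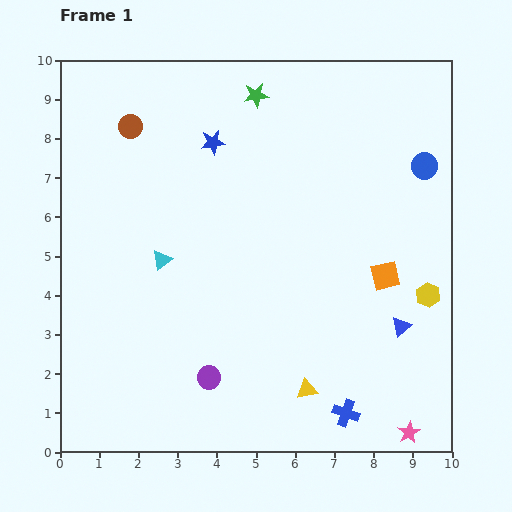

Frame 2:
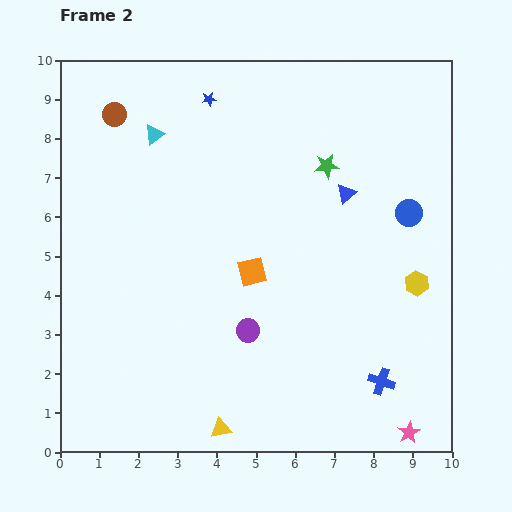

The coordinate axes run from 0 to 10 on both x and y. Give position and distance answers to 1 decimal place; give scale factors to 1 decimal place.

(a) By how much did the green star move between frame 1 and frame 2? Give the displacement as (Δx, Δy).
(1.8, -1.8)

The green star was at (5.0, 9.1) in frame 1 and (6.8, 7.3) in frame 2.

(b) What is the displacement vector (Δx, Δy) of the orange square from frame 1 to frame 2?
(-3.4, 0.1)

The orange square was at (8.3, 4.5) in frame 1 and (4.9, 4.6) in frame 2.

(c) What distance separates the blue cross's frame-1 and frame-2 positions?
1.2

The blue cross moved from (7.3, 1.0) to (8.2, 1.8), a distance of √(0.9² + 0.8²) ≈ 1.2.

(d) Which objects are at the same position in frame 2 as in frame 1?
the pink star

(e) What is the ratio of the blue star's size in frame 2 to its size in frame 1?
0.6×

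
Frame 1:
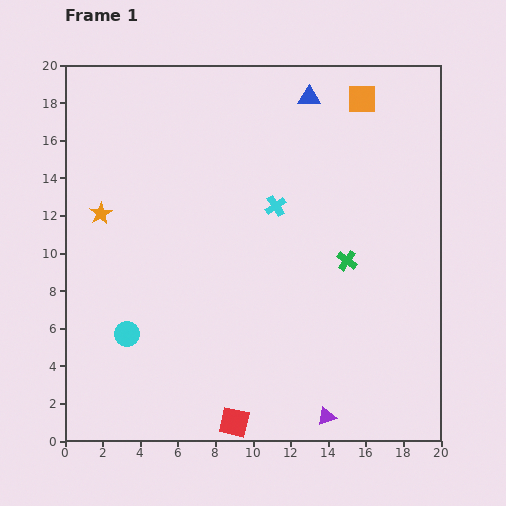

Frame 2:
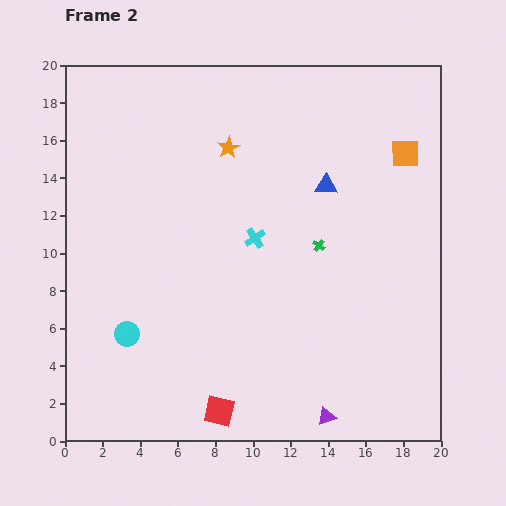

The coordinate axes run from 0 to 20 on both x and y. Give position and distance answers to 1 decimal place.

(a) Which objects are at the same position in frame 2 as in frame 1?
the cyan circle, the purple triangle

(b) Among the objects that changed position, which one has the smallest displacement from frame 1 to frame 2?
the red square

(moved 1.0)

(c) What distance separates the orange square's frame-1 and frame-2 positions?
3.7

The orange square moved from (15.8, 18.2) to (18.1, 15.3), a distance of √(2.3² + 2.9²) ≈ 3.7.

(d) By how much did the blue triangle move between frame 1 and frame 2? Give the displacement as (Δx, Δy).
(0.9, -4.7)

The blue triangle was at (13.0, 18.3) in frame 1 and (13.9, 13.6) in frame 2.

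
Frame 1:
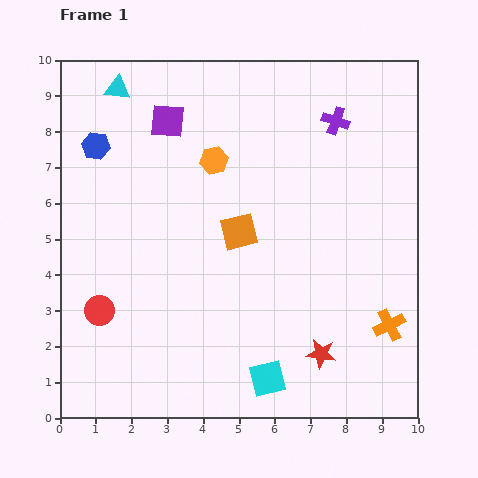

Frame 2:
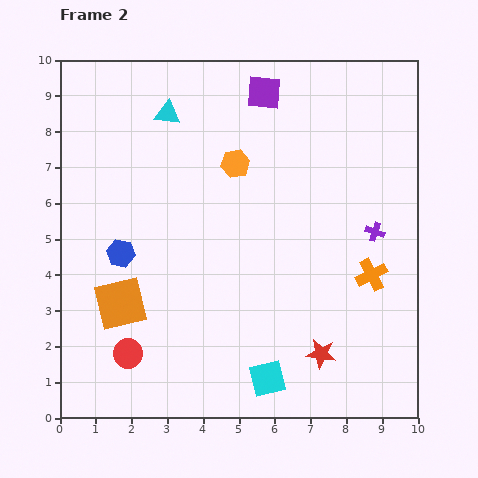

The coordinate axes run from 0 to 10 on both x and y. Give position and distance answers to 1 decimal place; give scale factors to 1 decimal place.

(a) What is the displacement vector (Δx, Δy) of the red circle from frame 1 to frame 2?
(0.8, -1.2)

The red circle was at (1.1, 3.0) in frame 1 and (1.9, 1.8) in frame 2.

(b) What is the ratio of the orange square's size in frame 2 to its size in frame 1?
1.4×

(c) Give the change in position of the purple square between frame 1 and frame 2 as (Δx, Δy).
(2.7, 0.8)

The purple square was at (3.0, 8.3) in frame 1 and (5.7, 9.1) in frame 2.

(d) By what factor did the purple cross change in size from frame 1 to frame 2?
0.7×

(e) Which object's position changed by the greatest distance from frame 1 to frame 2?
the orange square

(moved 3.9; next 3.3)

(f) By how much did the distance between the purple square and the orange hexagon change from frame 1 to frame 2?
+0.5

Distance in frame 1: 1.7. Distance in frame 2: 2.2.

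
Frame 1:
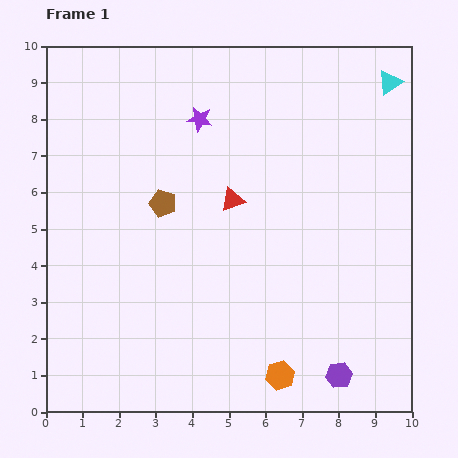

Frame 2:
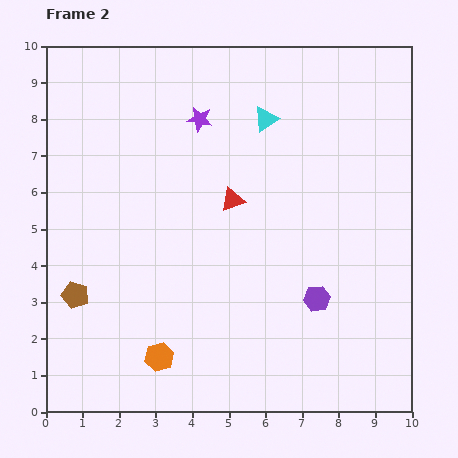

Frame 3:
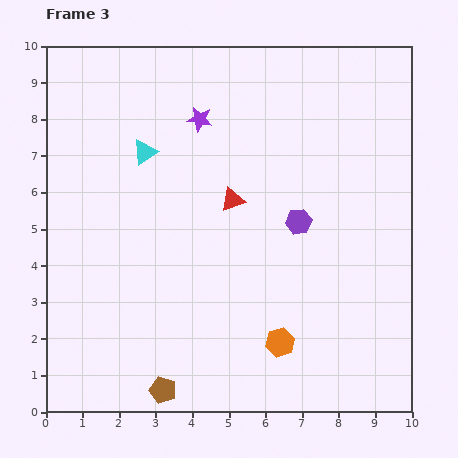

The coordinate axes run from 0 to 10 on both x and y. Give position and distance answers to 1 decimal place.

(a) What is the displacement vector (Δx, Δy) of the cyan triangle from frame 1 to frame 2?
(-3.4, -1.0)

The cyan triangle was at (9.4, 9.0) in frame 1 and (6.0, 8.0) in frame 2.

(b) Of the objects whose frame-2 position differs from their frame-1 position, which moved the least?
the purple hexagon

(moved 2.2)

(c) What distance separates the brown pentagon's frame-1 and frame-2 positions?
3.5

The brown pentagon moved from (3.2, 5.7) to (0.8, 3.2), a distance of √(2.4² + 2.5²) ≈ 3.5.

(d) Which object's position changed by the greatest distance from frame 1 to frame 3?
the cyan triangle

(moved 7.0; next 5.1)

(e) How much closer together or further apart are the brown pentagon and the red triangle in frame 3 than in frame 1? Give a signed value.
+3.6

Distance in frame 1: 1.9. Distance in frame 3: 5.5.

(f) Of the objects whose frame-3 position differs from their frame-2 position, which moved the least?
the purple hexagon

(moved 2.2)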